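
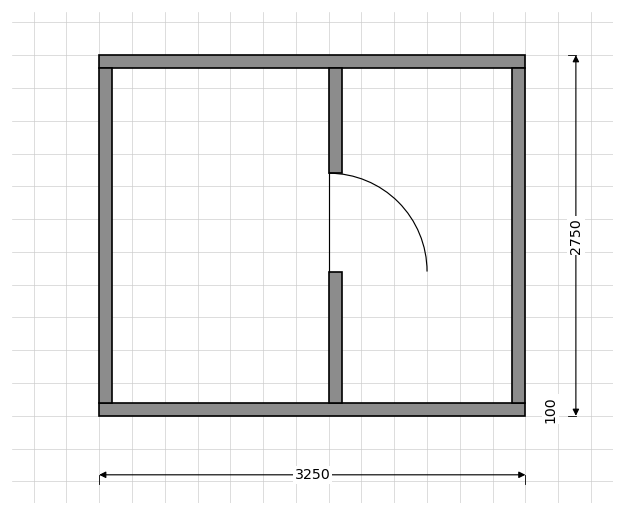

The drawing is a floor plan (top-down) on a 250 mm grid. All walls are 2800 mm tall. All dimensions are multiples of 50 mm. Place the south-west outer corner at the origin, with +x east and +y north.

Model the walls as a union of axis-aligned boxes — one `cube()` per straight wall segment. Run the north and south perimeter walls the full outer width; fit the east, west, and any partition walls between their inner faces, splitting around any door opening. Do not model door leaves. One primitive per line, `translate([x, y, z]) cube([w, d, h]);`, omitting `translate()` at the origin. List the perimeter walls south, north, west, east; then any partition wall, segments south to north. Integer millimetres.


cube([3250, 100, 2800]);
translate([0, 2650, 0]) cube([3250, 100, 2800]);
translate([0, 100, 0]) cube([100, 2550, 2800]);
translate([3150, 100, 0]) cube([100, 2550, 2800]);
translate([1750, 100, 0]) cube([100, 1000, 2800]);
translate([1750, 1850, 0]) cube([100, 800, 2800]);


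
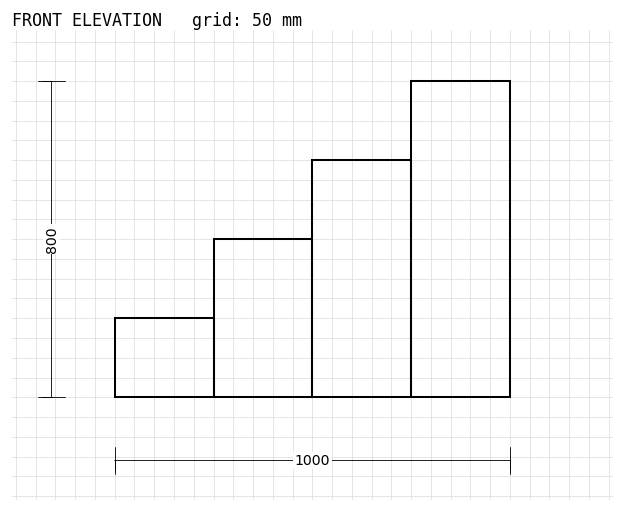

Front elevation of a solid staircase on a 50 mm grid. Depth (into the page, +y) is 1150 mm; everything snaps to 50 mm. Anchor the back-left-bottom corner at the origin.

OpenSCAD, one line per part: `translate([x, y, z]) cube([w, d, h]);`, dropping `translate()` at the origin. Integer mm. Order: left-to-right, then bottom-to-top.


cube([250, 1150, 200]);
translate([250, 0, 0]) cube([250, 1150, 400]);
translate([500, 0, 0]) cube([250, 1150, 600]);
translate([750, 0, 0]) cube([250, 1150, 800]);


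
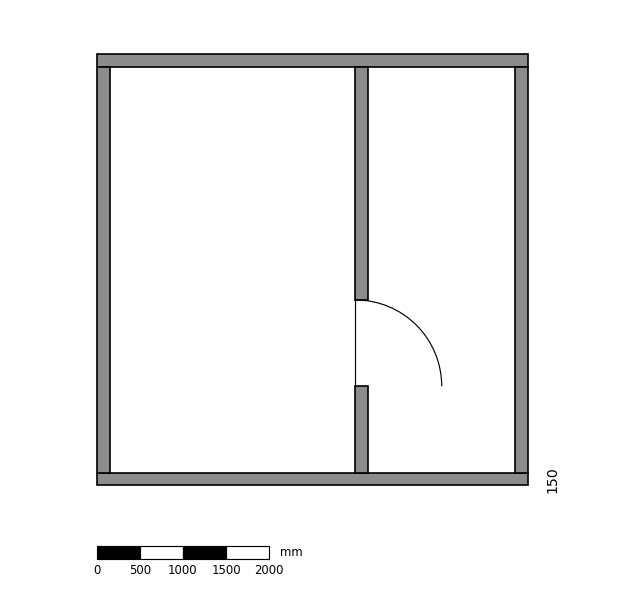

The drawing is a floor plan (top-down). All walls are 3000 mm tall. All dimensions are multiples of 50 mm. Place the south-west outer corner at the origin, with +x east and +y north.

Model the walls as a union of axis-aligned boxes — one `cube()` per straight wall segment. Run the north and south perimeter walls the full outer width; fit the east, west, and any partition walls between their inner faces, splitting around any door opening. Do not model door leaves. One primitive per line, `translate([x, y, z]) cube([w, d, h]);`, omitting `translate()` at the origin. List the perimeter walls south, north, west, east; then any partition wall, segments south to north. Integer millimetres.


cube([5000, 150, 3000]);
translate([0, 4850, 0]) cube([5000, 150, 3000]);
translate([0, 150, 0]) cube([150, 4700, 3000]);
translate([4850, 150, 0]) cube([150, 4700, 3000]);
translate([3000, 150, 0]) cube([150, 1000, 3000]);
translate([3000, 2150, 0]) cube([150, 2700, 3000]);


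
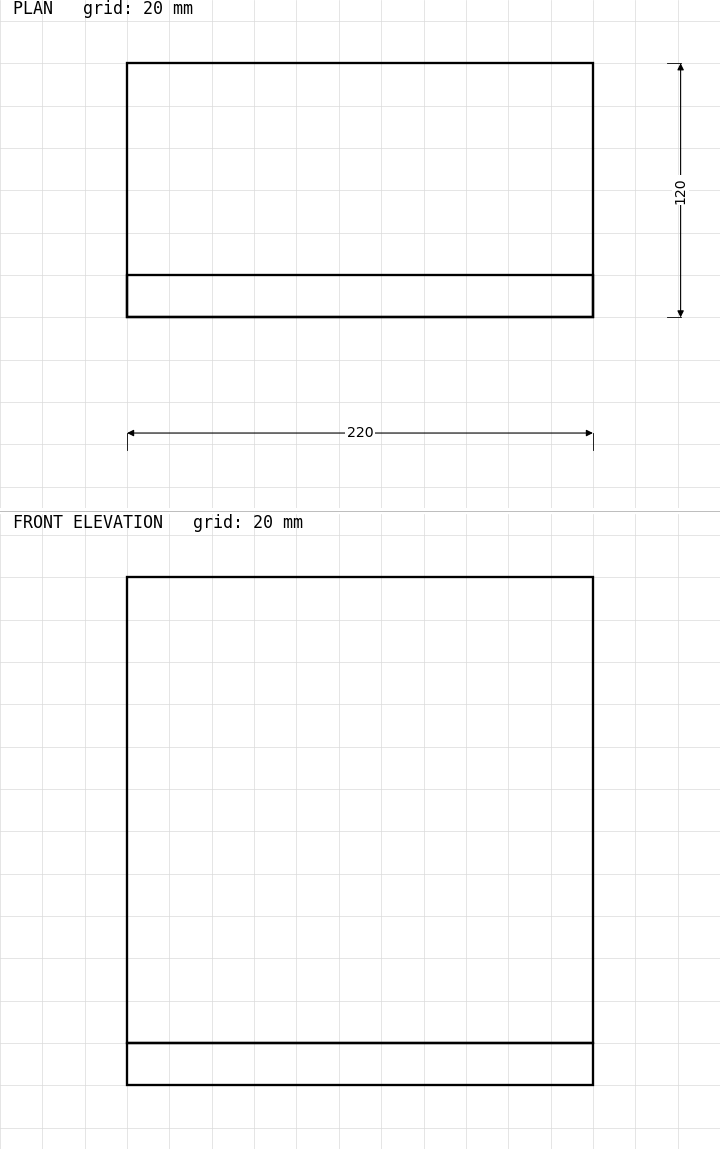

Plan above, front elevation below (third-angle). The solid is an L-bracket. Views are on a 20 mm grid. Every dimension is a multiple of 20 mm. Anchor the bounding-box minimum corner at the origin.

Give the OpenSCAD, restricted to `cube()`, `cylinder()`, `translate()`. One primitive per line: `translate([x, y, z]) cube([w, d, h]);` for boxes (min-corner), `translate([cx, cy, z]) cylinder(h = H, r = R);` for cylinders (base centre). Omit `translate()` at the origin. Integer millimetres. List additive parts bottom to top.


cube([220, 120, 20]);
translate([0, 0, 20]) cube([220, 20, 220]);


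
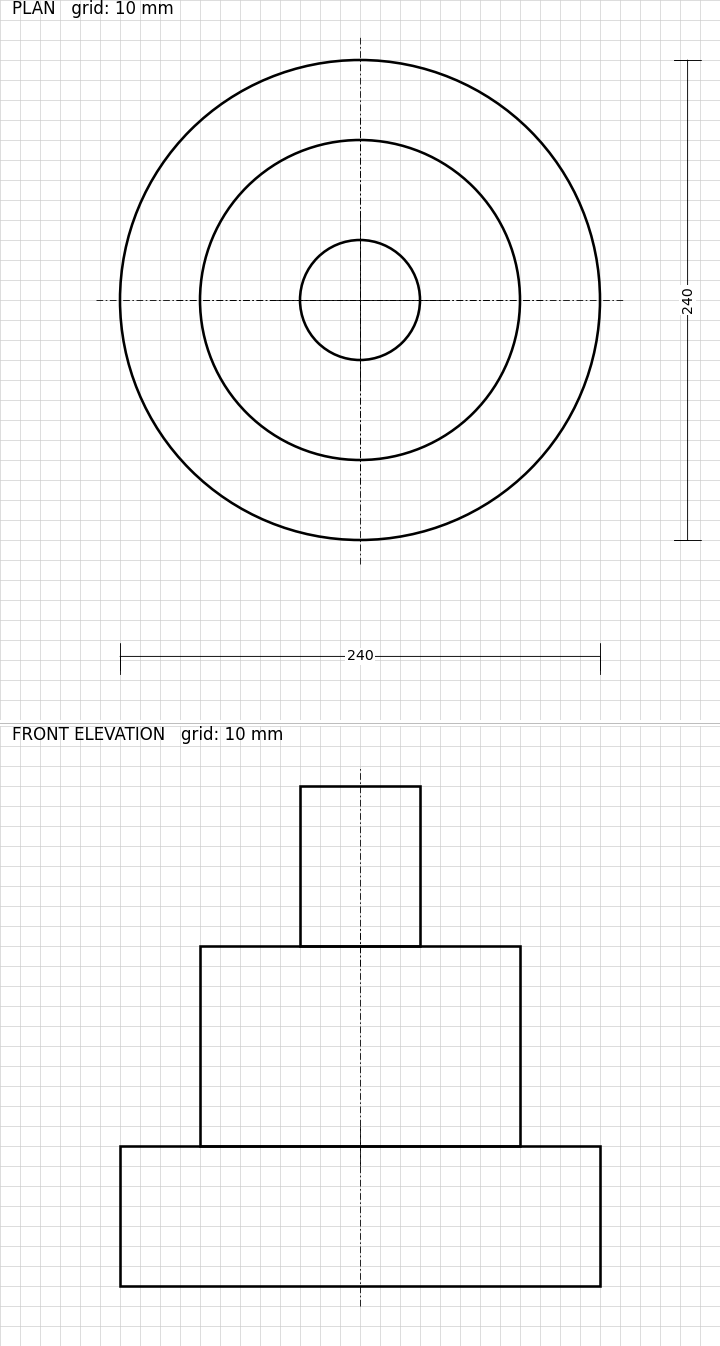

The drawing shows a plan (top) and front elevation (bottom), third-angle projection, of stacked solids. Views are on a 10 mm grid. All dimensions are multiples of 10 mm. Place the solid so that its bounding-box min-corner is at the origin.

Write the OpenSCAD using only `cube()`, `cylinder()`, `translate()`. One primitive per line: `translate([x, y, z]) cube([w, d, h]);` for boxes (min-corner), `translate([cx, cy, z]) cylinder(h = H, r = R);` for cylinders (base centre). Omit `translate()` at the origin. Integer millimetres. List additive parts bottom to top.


translate([120, 120, 0]) cylinder(h = 70, r = 120);
translate([120, 120, 70]) cylinder(h = 100, r = 80);
translate([120, 120, 170]) cylinder(h = 80, r = 30);


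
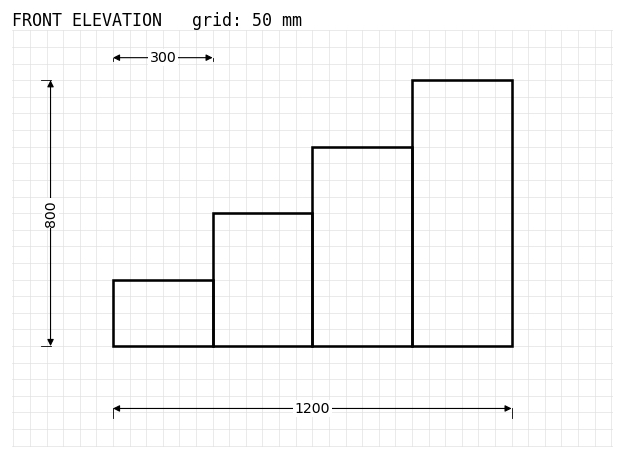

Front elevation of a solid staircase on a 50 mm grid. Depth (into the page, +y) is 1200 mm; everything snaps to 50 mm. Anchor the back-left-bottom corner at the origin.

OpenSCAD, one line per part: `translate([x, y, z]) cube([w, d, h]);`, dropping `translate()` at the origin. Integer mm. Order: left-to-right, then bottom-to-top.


cube([300, 1200, 200]);
translate([300, 0, 0]) cube([300, 1200, 400]);
translate([600, 0, 0]) cube([300, 1200, 600]);
translate([900, 0, 0]) cube([300, 1200, 800]);


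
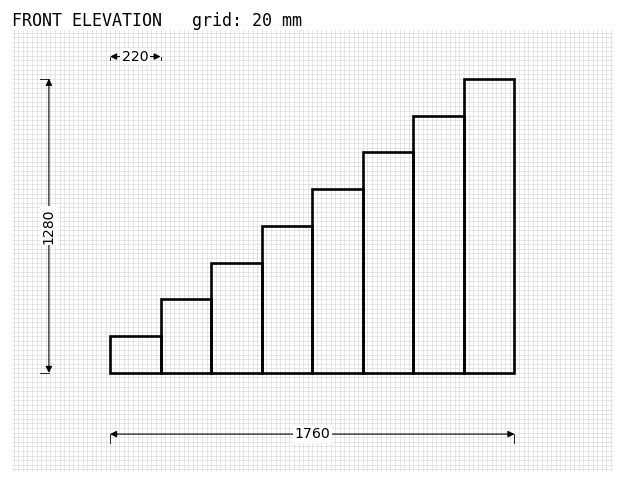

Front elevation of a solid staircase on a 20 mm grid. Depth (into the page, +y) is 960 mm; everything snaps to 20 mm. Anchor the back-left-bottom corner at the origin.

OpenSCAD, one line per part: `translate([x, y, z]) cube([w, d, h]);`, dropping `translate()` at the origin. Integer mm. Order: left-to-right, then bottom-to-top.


cube([220, 960, 160]);
translate([220, 0, 0]) cube([220, 960, 320]);
translate([440, 0, 0]) cube([220, 960, 480]);
translate([660, 0, 0]) cube([220, 960, 640]);
translate([880, 0, 0]) cube([220, 960, 800]);
translate([1100, 0, 0]) cube([220, 960, 960]);
translate([1320, 0, 0]) cube([220, 960, 1120]);
translate([1540, 0, 0]) cube([220, 960, 1280]);


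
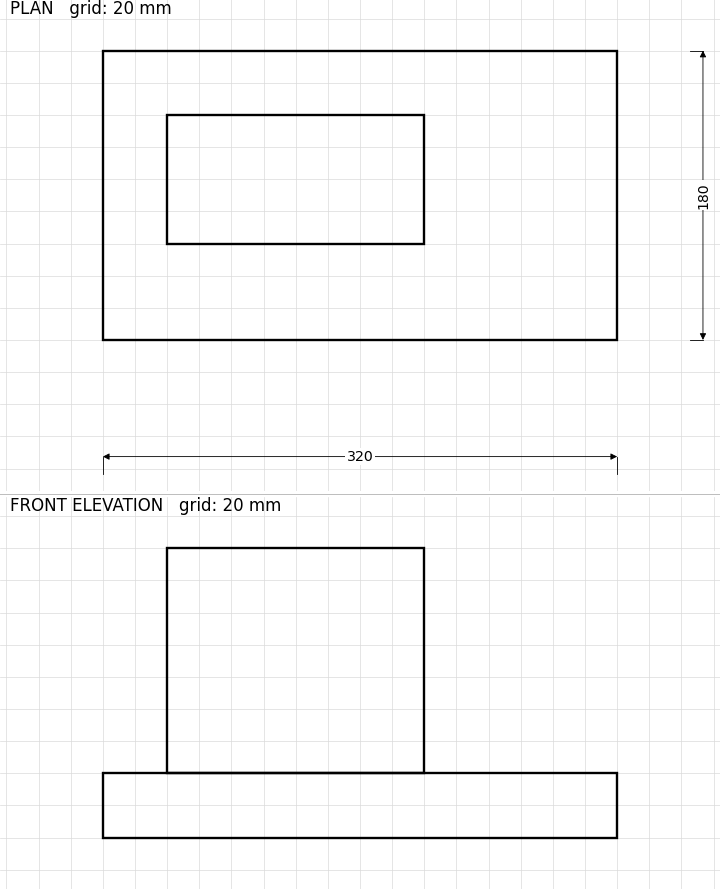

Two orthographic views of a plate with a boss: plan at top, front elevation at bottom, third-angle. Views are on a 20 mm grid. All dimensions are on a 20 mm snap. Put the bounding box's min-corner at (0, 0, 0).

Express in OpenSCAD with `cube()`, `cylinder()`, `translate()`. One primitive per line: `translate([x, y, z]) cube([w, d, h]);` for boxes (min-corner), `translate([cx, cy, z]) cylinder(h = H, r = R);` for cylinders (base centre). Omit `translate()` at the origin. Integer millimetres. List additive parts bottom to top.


cube([320, 180, 40]);
translate([40, 60, 40]) cube([160, 80, 140]);


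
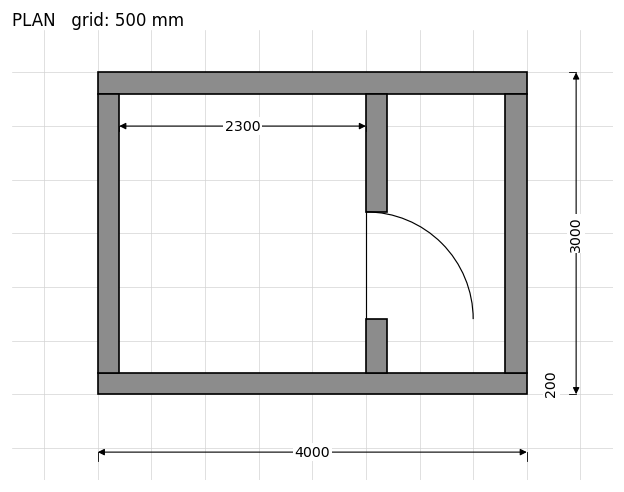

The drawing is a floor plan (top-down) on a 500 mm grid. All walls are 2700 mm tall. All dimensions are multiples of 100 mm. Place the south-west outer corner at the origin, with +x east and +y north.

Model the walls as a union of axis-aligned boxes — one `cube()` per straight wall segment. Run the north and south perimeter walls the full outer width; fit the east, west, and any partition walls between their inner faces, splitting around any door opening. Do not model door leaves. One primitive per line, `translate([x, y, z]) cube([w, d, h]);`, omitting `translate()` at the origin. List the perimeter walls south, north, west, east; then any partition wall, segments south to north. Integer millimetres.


cube([4000, 200, 2700]);
translate([0, 2800, 0]) cube([4000, 200, 2700]);
translate([0, 200, 0]) cube([200, 2600, 2700]);
translate([3800, 200, 0]) cube([200, 2600, 2700]);
translate([2500, 200, 0]) cube([200, 500, 2700]);
translate([2500, 1700, 0]) cube([200, 1100, 2700]);


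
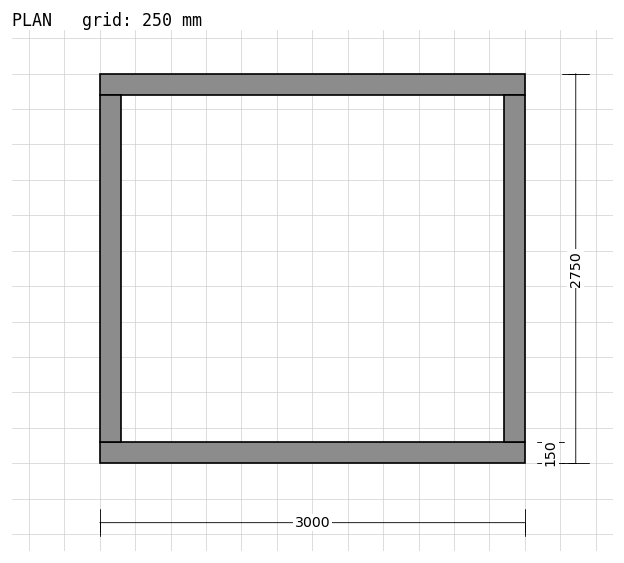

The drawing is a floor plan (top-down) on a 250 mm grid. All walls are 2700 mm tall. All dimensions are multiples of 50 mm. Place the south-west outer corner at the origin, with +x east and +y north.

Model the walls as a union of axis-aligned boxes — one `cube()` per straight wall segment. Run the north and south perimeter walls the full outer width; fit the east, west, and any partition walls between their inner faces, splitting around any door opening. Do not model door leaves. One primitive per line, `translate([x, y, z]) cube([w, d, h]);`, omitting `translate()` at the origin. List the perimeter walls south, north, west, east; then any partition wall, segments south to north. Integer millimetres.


cube([3000, 150, 2700]);
translate([0, 2600, 0]) cube([3000, 150, 2700]);
translate([0, 150, 0]) cube([150, 2450, 2700]);
translate([2850, 150, 0]) cube([150, 2450, 2700]);


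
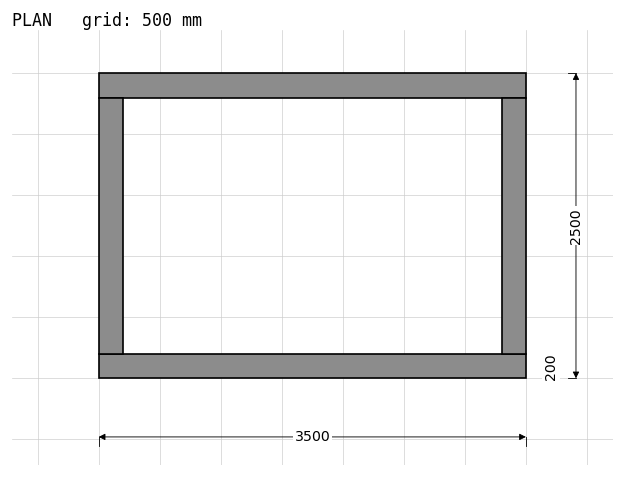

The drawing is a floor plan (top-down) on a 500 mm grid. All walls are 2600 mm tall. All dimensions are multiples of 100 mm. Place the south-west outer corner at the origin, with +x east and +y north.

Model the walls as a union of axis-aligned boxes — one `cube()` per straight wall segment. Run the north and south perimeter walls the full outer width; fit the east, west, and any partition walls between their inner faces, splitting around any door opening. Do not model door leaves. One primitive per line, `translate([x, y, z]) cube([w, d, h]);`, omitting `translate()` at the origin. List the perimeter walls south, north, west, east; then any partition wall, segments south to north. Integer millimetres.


cube([3500, 200, 2600]);
translate([0, 2300, 0]) cube([3500, 200, 2600]);
translate([0, 200, 0]) cube([200, 2100, 2600]);
translate([3300, 200, 0]) cube([200, 2100, 2600]);


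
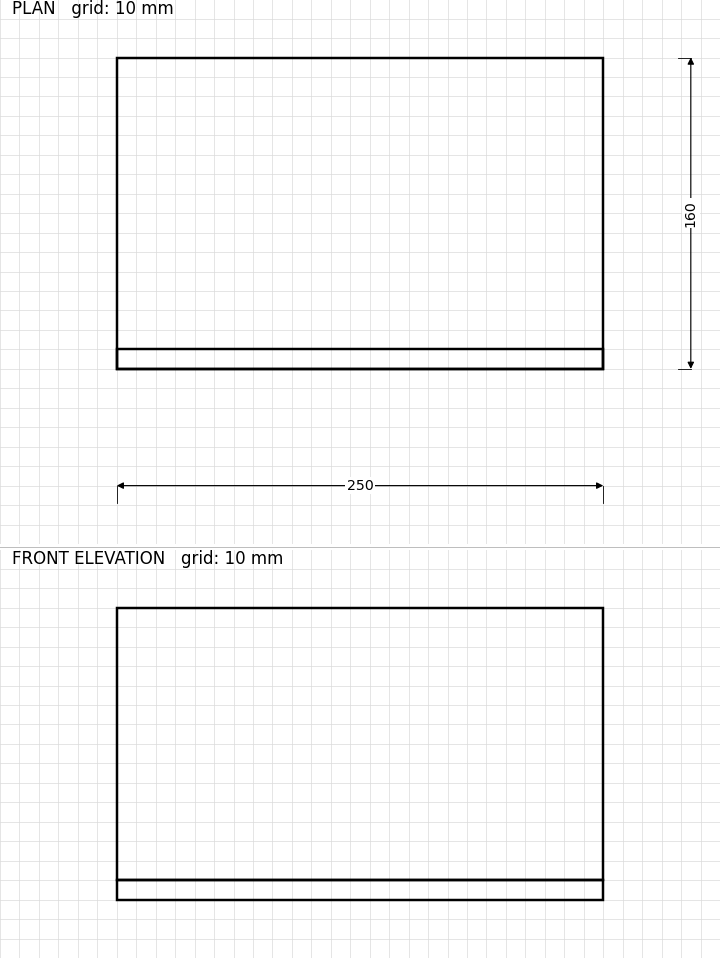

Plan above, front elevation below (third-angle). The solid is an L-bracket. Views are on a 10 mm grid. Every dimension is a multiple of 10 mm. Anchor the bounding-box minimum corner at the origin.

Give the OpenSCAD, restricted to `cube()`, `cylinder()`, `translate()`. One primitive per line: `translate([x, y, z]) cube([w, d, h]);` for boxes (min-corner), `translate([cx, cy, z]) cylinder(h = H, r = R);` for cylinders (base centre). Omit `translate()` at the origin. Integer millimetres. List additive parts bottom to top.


cube([250, 160, 10]);
translate([0, 0, 10]) cube([250, 10, 140]);


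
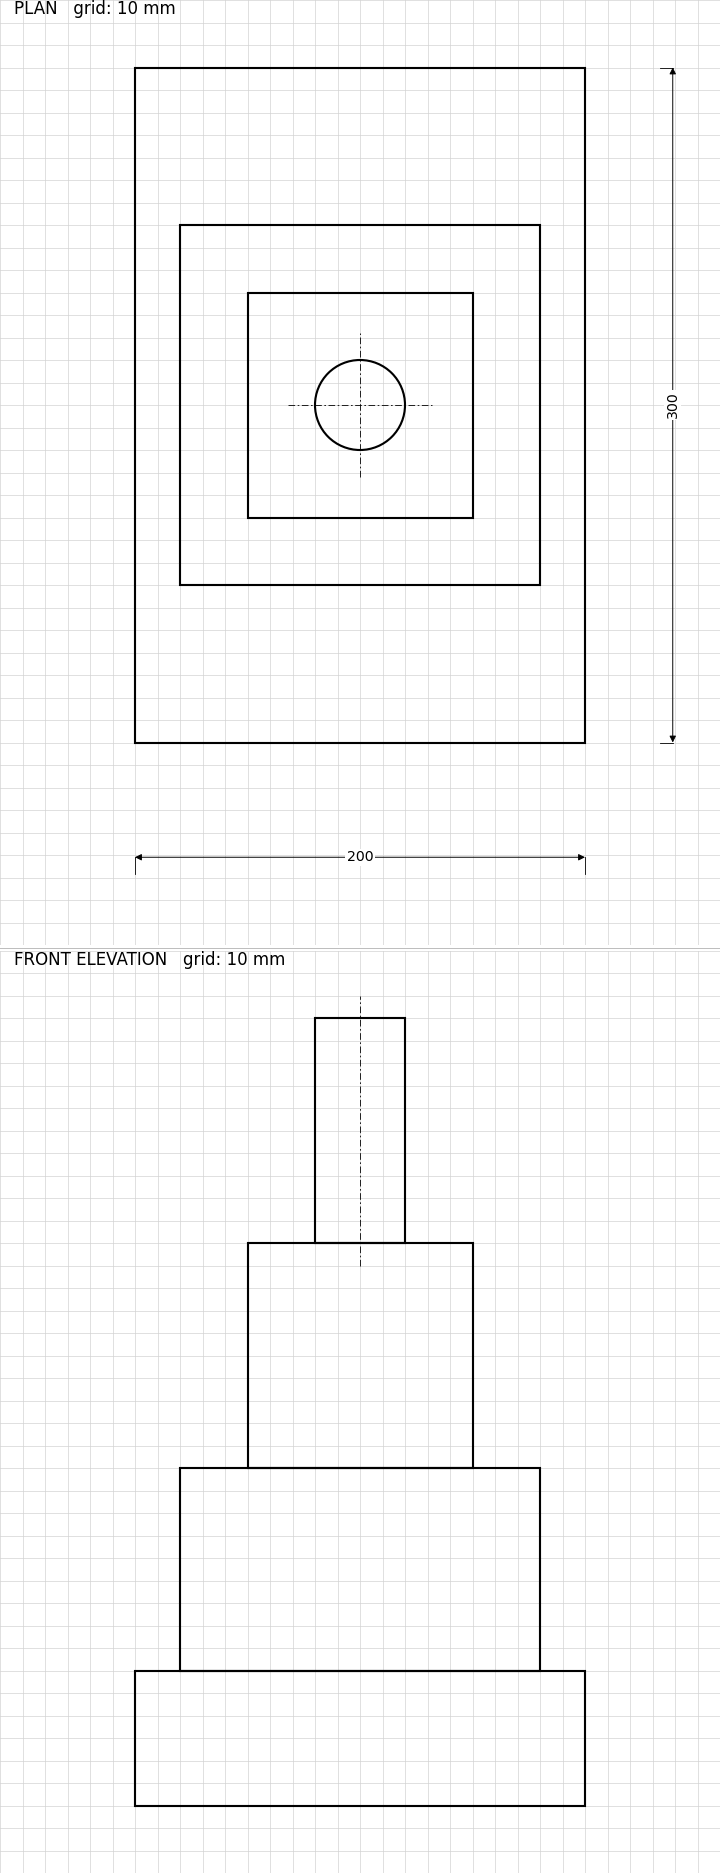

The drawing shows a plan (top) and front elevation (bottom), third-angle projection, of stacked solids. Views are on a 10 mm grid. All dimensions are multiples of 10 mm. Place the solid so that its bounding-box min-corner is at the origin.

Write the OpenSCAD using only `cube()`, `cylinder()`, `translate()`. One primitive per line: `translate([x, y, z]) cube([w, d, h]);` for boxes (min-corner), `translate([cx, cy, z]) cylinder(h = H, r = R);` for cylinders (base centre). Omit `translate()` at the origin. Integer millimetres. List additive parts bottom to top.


cube([200, 300, 60]);
translate([20, 70, 60]) cube([160, 160, 90]);
translate([50, 100, 150]) cube([100, 100, 100]);
translate([100, 150, 250]) cylinder(h = 100, r = 20);


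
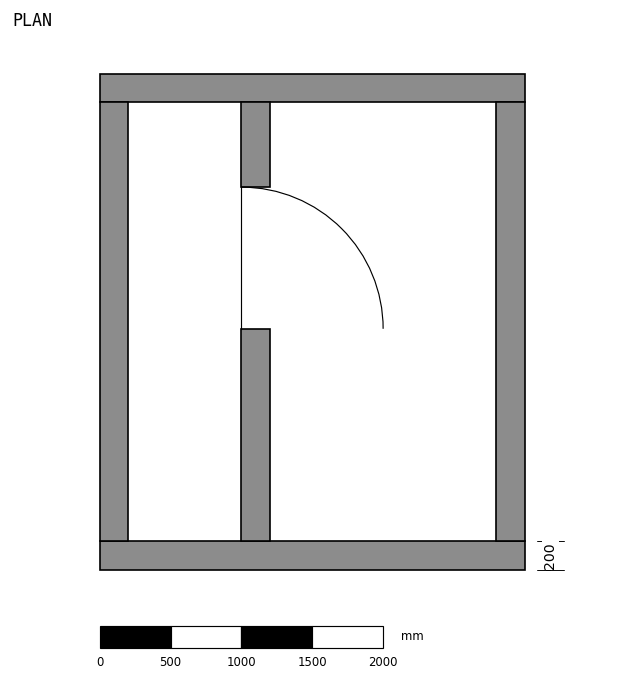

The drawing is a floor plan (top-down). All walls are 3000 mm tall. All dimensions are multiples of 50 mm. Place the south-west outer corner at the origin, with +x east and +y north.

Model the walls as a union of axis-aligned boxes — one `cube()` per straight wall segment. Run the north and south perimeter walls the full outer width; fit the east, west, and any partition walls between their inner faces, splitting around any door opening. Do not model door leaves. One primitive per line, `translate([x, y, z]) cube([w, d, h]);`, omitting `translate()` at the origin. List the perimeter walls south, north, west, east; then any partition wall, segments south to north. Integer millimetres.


cube([3000, 200, 3000]);
translate([0, 3300, 0]) cube([3000, 200, 3000]);
translate([0, 200, 0]) cube([200, 3100, 3000]);
translate([2800, 200, 0]) cube([200, 3100, 3000]);
translate([1000, 200, 0]) cube([200, 1500, 3000]);
translate([1000, 2700, 0]) cube([200, 600, 3000]);


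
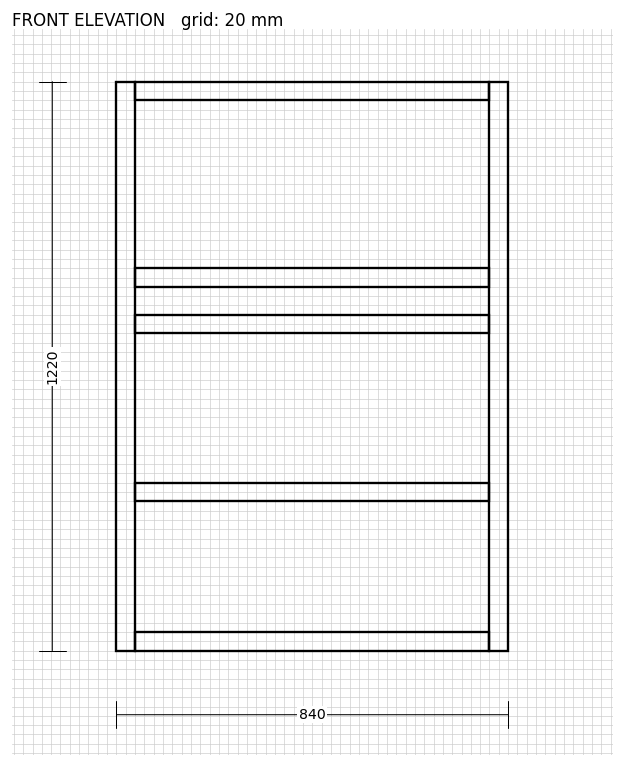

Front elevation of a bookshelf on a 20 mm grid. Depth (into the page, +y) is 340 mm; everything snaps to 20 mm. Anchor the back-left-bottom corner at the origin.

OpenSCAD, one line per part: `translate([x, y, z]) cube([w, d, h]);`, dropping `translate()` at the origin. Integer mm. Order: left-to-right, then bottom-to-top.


cube([40, 340, 1220]);
translate([40, 0, 0]) cube([760, 340, 40]);
translate([40, 0, 320]) cube([760, 340, 40]);
translate([40, 0, 680]) cube([760, 340, 40]);
translate([40, 0, 780]) cube([760, 340, 40]);
translate([40, 0, 1180]) cube([760, 340, 40]);
translate([800, 0, 0]) cube([40, 340, 1220]);


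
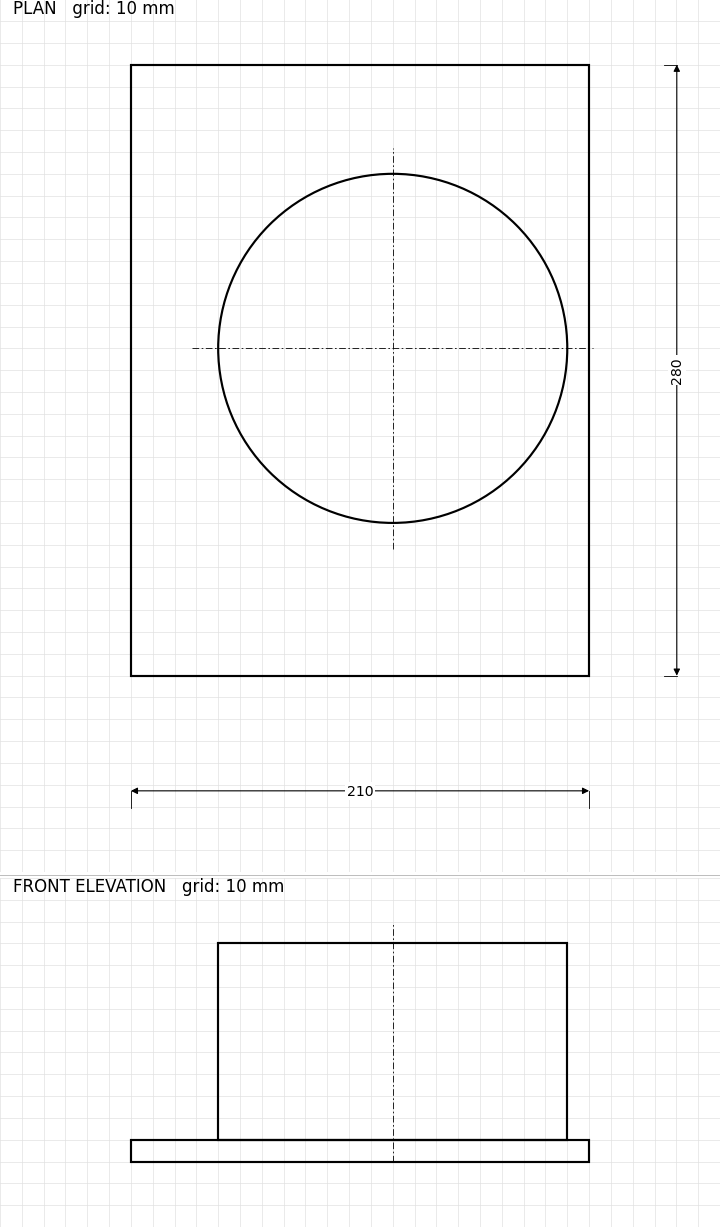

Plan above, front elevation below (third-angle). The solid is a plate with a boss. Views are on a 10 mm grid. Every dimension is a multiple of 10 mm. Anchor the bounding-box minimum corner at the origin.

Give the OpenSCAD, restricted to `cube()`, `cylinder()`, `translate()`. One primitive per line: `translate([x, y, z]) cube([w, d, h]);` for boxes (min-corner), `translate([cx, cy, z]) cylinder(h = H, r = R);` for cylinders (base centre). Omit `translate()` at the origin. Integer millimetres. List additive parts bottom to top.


cube([210, 280, 10]);
translate([120, 150, 10]) cylinder(h = 90, r = 80);


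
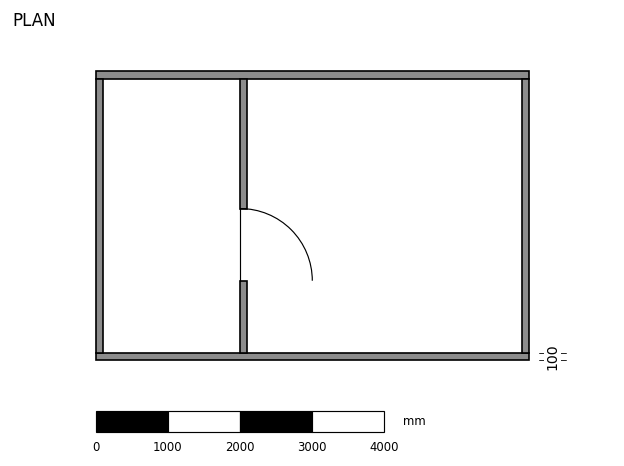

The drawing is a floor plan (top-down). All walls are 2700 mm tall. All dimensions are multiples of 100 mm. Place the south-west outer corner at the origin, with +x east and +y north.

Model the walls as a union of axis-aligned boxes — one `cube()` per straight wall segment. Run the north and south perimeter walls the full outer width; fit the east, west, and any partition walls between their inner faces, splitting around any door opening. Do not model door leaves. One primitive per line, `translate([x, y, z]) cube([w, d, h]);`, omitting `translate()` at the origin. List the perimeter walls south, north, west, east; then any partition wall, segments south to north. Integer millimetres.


cube([6000, 100, 2700]);
translate([0, 3900, 0]) cube([6000, 100, 2700]);
translate([0, 100, 0]) cube([100, 3800, 2700]);
translate([5900, 100, 0]) cube([100, 3800, 2700]);
translate([2000, 100, 0]) cube([100, 1000, 2700]);
translate([2000, 2100, 0]) cube([100, 1800, 2700]);


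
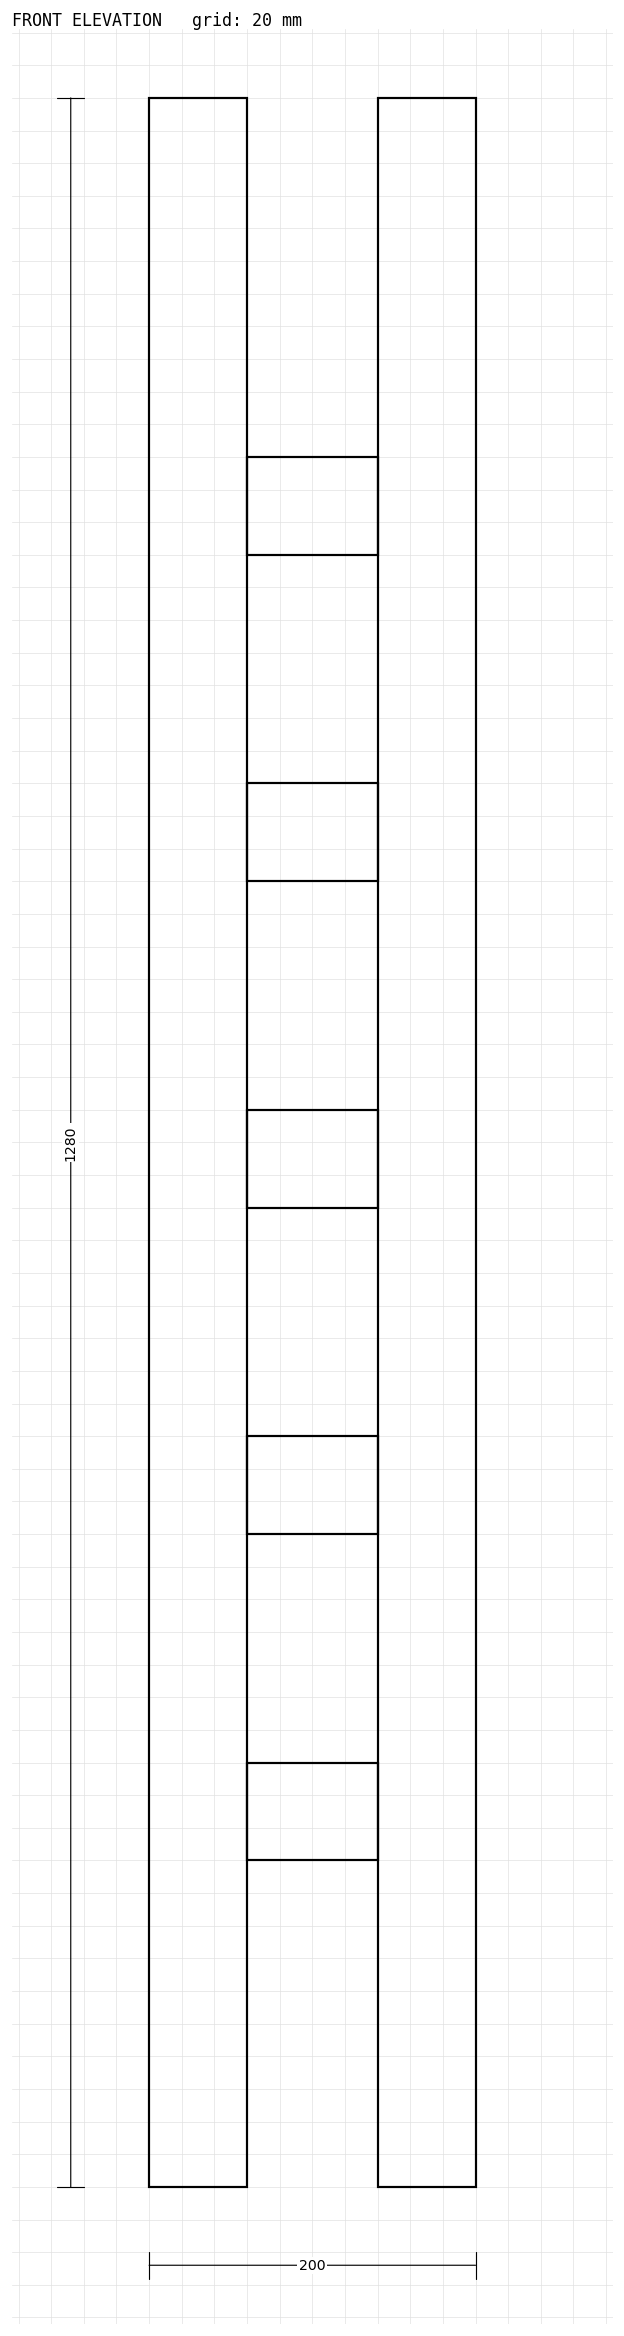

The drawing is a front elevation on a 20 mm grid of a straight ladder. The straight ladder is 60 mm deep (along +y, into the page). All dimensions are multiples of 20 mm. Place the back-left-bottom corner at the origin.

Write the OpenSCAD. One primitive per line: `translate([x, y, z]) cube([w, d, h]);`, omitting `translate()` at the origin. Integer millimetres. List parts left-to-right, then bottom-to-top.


cube([60, 60, 1280]);
translate([60, 0, 200]) cube([80, 60, 60]);
translate([60, 0, 400]) cube([80, 60, 60]);
translate([60, 0, 600]) cube([80, 60, 60]);
translate([60, 0, 800]) cube([80, 60, 60]);
translate([60, 0, 1000]) cube([80, 60, 60]);
translate([140, 0, 0]) cube([60, 60, 1280]);


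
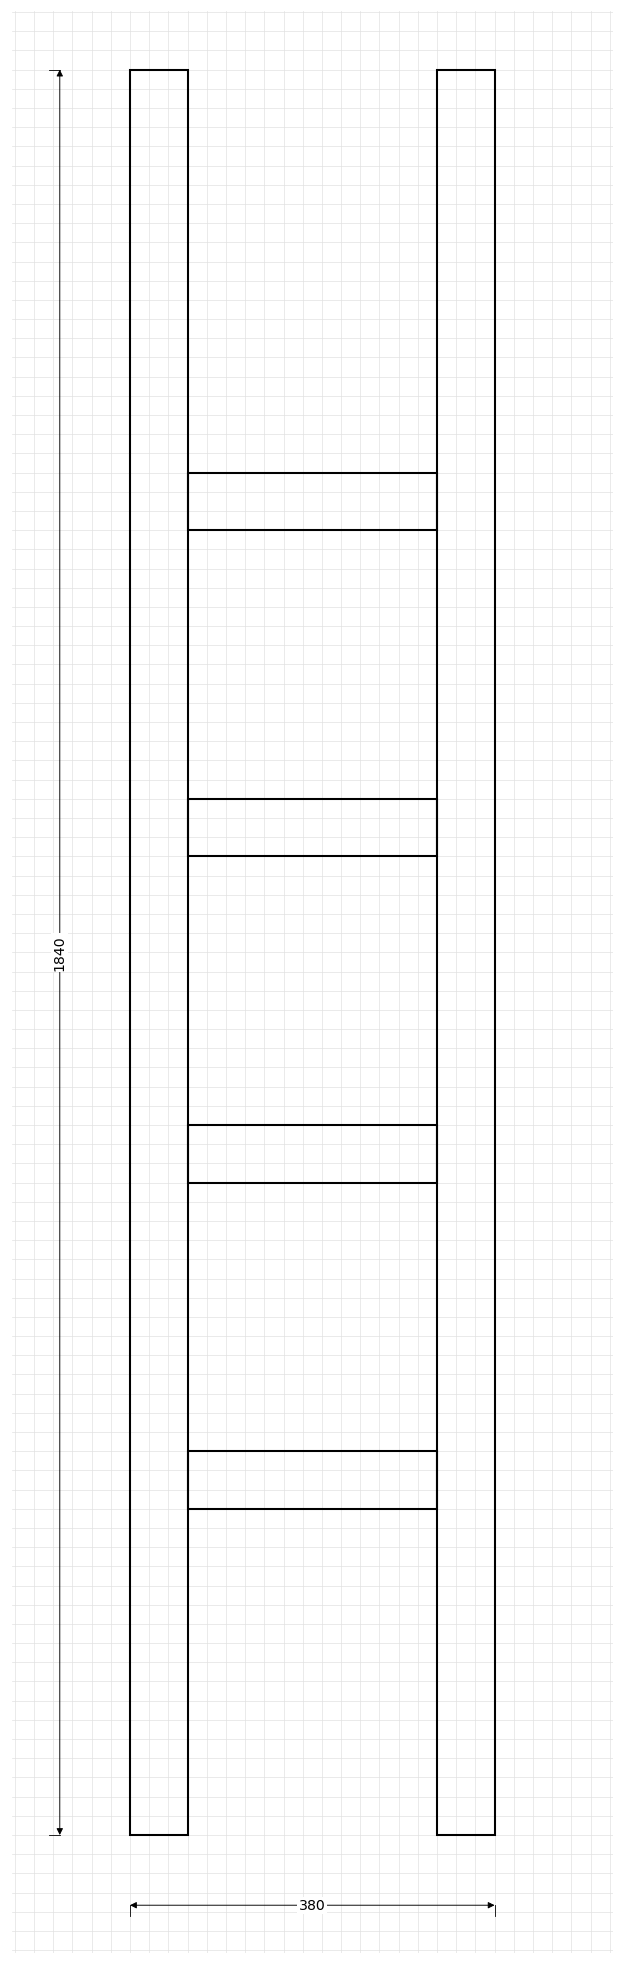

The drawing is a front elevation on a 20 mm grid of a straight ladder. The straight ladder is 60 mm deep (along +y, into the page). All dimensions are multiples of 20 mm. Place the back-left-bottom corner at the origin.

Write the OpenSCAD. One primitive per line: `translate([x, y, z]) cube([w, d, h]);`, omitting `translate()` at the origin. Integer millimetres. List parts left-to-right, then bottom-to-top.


cube([60, 60, 1840]);
translate([60, 0, 340]) cube([260, 60, 60]);
translate([60, 0, 680]) cube([260, 60, 60]);
translate([60, 0, 1020]) cube([260, 60, 60]);
translate([60, 0, 1360]) cube([260, 60, 60]);
translate([320, 0, 0]) cube([60, 60, 1840]);


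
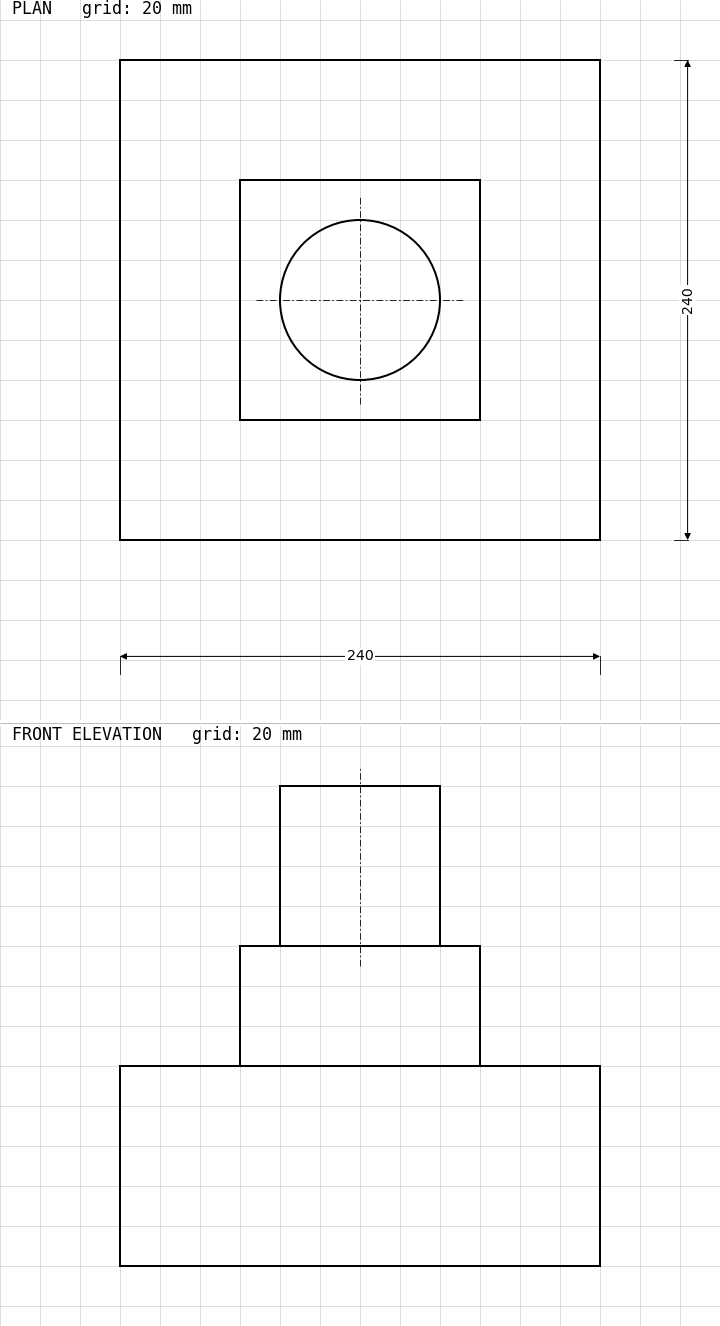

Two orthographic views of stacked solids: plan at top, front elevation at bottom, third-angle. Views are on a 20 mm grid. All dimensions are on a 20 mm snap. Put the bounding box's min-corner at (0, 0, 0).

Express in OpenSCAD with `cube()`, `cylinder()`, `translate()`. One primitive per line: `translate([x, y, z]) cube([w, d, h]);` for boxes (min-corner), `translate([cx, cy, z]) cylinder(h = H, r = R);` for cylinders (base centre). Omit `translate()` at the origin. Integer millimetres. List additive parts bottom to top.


cube([240, 240, 100]);
translate([60, 60, 100]) cube([120, 120, 60]);
translate([120, 120, 160]) cylinder(h = 80, r = 40);


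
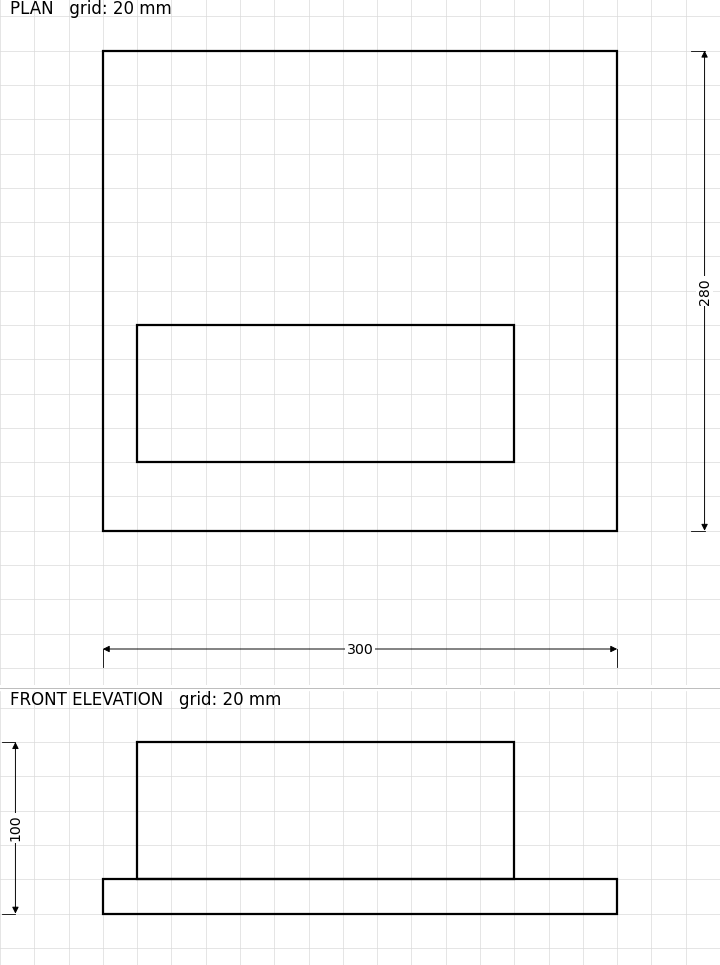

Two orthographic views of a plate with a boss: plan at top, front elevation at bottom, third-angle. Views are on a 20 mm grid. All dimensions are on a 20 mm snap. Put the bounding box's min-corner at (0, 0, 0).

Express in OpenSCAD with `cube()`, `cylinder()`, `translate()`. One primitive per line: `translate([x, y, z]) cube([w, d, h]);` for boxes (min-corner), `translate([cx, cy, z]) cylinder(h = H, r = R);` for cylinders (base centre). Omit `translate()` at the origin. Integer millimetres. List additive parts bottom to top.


cube([300, 280, 20]);
translate([20, 40, 20]) cube([220, 80, 80]);


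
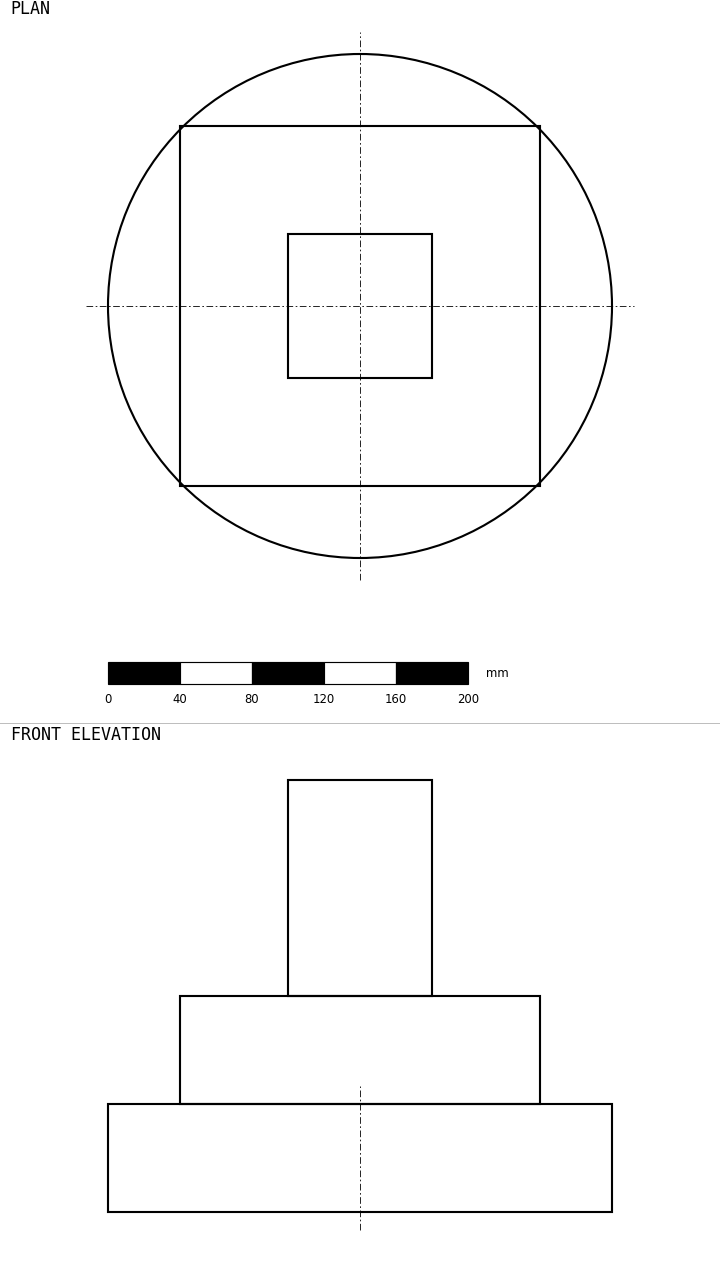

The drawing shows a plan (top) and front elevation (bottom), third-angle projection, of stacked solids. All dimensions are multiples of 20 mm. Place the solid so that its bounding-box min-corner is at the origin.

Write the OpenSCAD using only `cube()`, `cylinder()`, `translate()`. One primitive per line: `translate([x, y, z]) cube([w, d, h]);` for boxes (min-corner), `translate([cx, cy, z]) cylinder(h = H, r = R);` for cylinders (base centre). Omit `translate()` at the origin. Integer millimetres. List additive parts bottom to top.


translate([140, 140, 0]) cylinder(h = 60, r = 140);
translate([40, 40, 60]) cube([200, 200, 60]);
translate([100, 100, 120]) cube([80, 80, 120]);


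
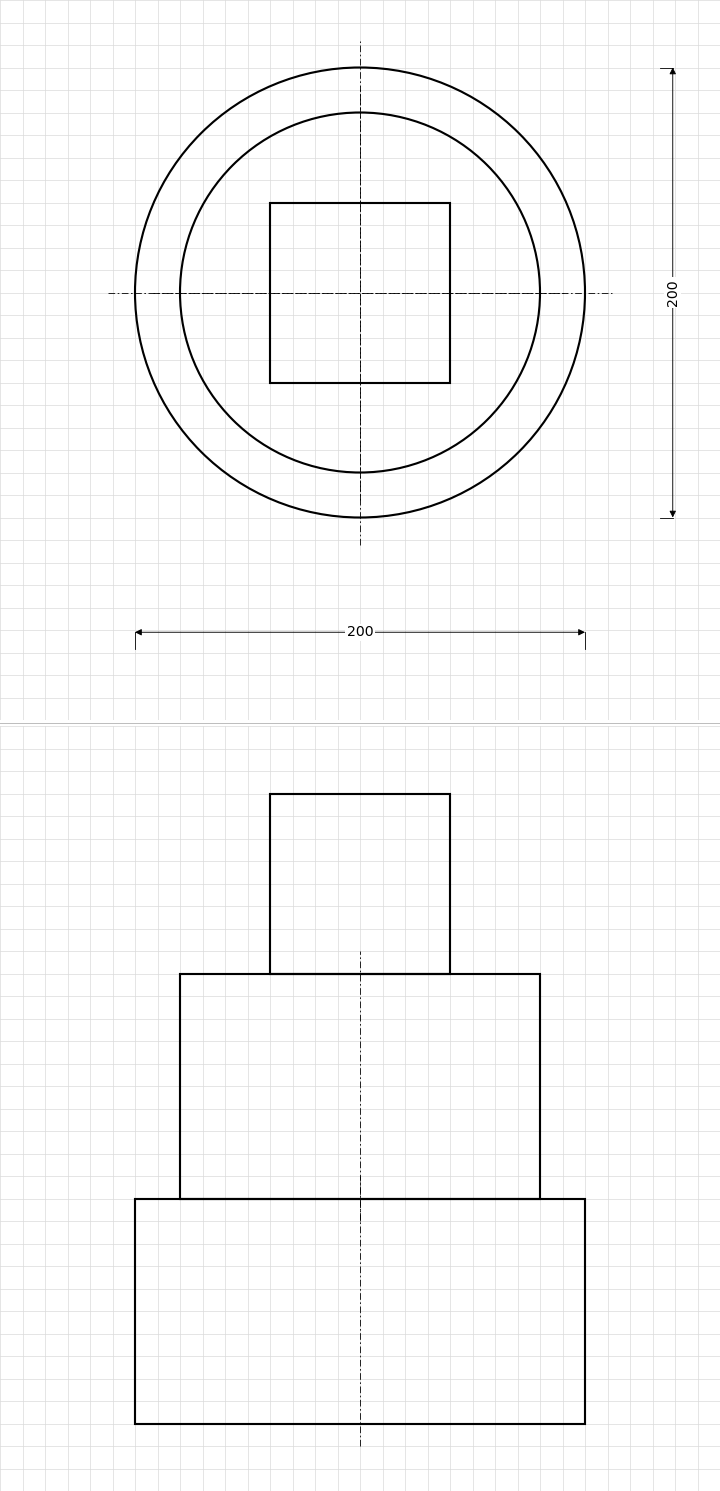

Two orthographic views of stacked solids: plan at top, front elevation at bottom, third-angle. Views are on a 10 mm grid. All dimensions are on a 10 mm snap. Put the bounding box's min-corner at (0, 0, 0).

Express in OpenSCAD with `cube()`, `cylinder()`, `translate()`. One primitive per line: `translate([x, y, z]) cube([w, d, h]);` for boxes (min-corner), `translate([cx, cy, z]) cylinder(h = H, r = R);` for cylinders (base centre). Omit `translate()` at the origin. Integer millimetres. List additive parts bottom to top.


translate([100, 100, 0]) cylinder(h = 100, r = 100);
translate([100, 100, 100]) cylinder(h = 100, r = 80);
translate([60, 60, 200]) cube([80, 80, 80]);


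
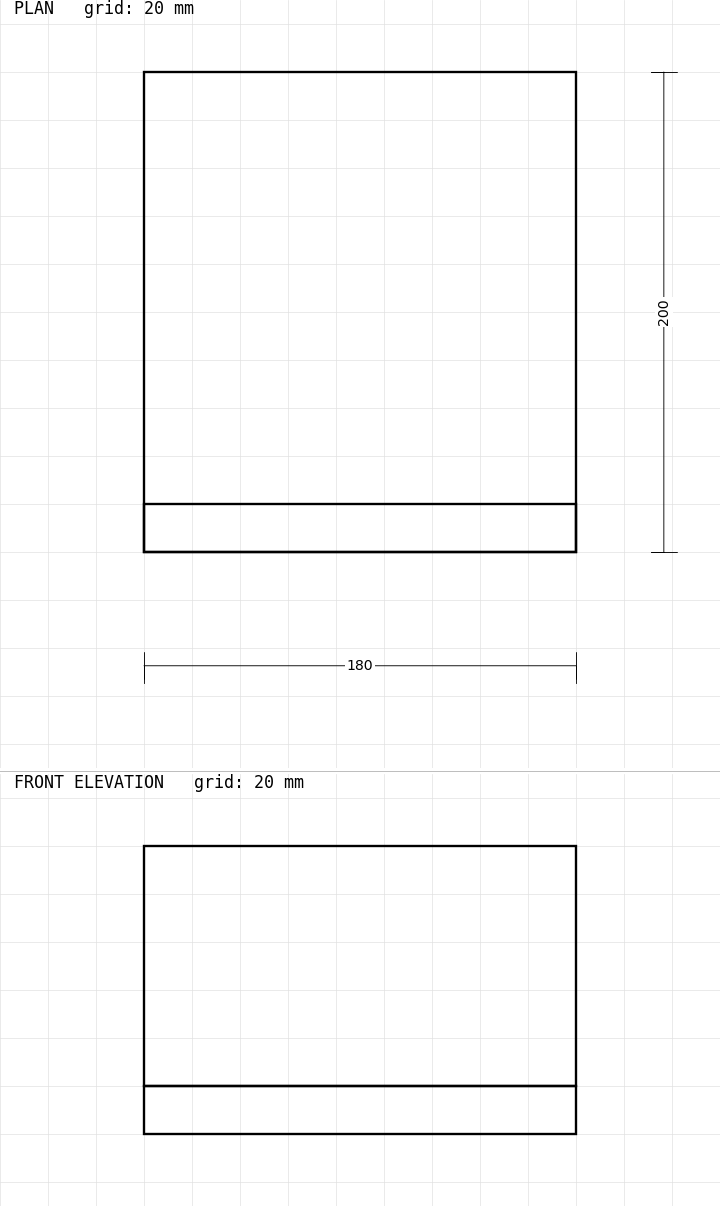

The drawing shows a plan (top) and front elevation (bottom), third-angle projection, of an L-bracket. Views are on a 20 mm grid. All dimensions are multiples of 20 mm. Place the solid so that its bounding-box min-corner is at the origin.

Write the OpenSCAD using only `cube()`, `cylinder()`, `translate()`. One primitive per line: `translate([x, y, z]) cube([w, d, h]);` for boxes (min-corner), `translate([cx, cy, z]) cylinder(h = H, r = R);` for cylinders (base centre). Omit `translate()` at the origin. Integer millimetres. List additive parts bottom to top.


cube([180, 200, 20]);
translate([0, 0, 20]) cube([180, 20, 100]);


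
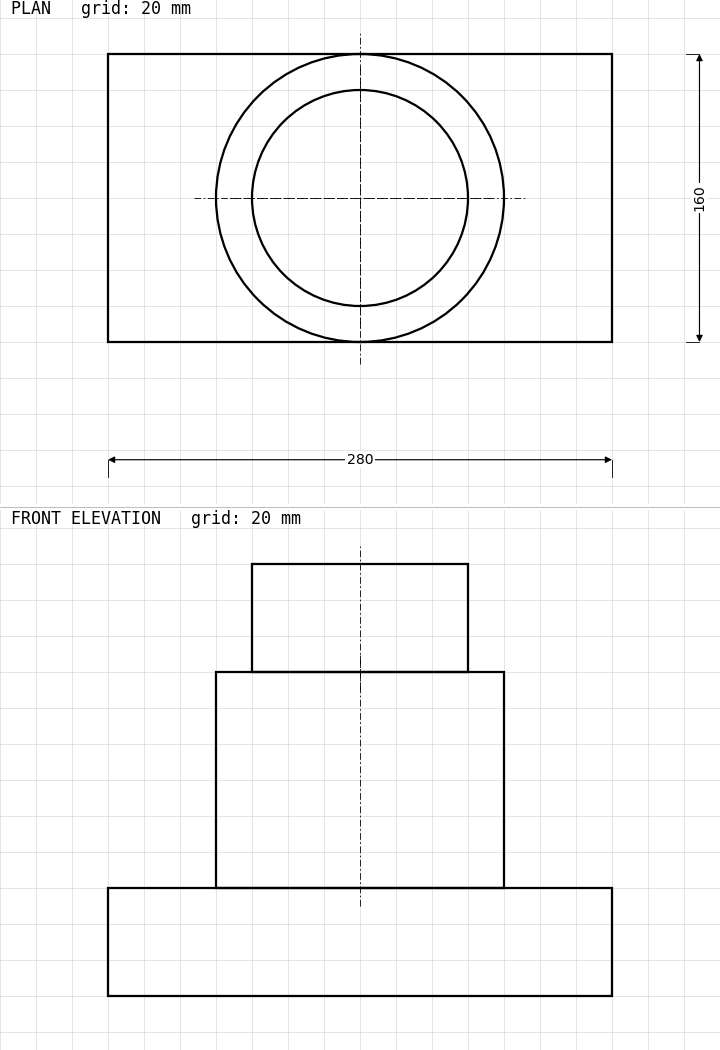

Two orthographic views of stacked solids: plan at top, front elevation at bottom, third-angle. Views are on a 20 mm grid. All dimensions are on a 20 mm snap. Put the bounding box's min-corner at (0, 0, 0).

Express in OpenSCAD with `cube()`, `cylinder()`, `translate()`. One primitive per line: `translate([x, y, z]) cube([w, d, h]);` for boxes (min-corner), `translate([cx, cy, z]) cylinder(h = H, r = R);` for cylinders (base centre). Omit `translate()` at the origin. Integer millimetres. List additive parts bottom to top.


cube([280, 160, 60]);
translate([140, 80, 60]) cylinder(h = 120, r = 80);
translate([140, 80, 180]) cylinder(h = 60, r = 60);


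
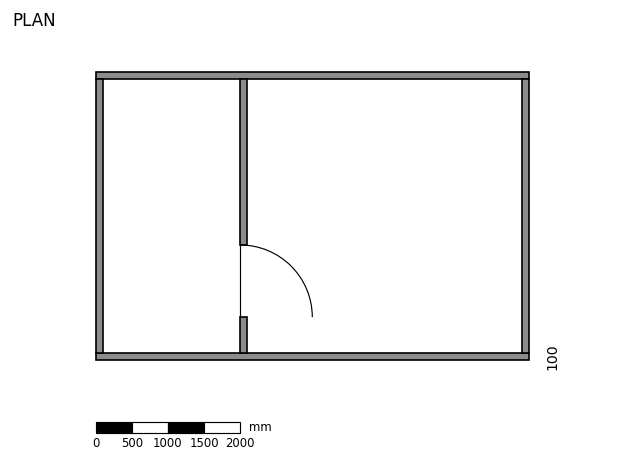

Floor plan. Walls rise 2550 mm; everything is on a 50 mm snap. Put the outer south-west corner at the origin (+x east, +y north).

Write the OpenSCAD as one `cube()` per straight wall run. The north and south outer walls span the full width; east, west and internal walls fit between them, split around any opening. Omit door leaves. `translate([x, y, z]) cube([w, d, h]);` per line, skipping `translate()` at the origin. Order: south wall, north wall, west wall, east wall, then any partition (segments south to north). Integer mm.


cube([6000, 100, 2550]);
translate([0, 3900, 0]) cube([6000, 100, 2550]);
translate([0, 100, 0]) cube([100, 3800, 2550]);
translate([5900, 100, 0]) cube([100, 3800, 2550]);
translate([2000, 100, 0]) cube([100, 500, 2550]);
translate([2000, 1600, 0]) cube([100, 2300, 2550]);


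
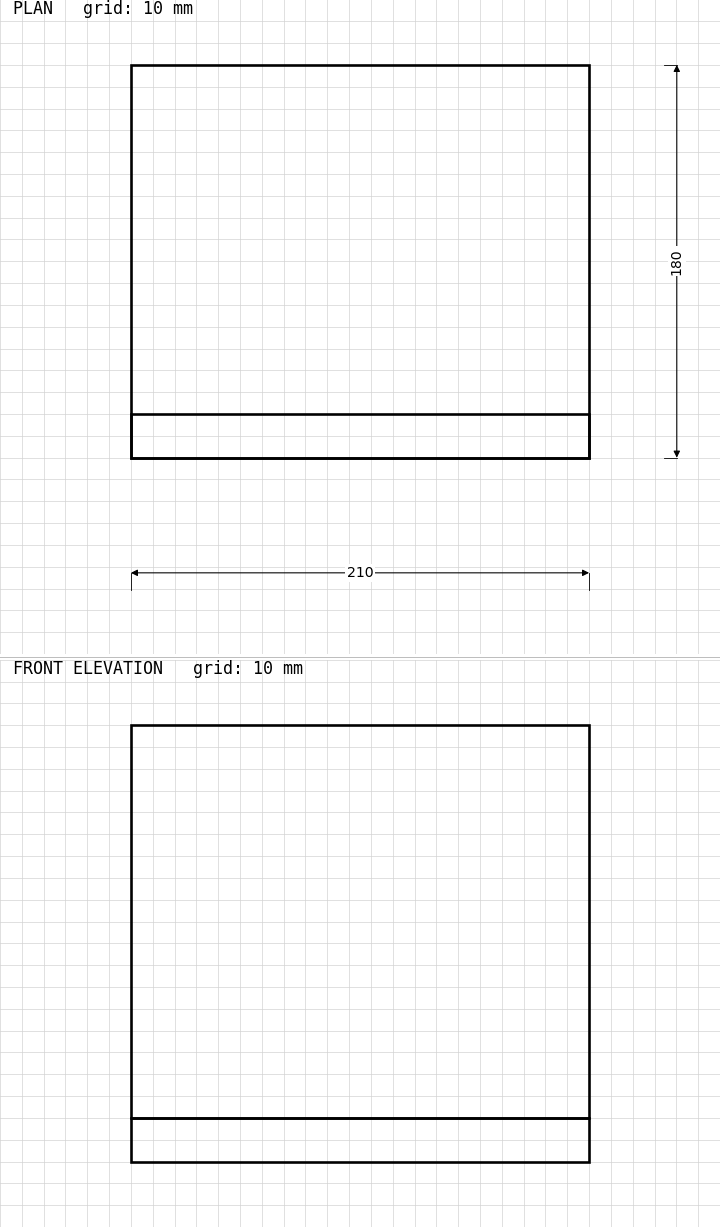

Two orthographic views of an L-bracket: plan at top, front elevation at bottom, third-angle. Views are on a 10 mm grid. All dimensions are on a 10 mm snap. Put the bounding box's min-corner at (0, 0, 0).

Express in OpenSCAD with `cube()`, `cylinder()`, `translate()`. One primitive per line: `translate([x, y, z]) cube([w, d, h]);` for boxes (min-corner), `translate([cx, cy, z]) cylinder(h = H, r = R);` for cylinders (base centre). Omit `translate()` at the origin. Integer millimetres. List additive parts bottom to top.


cube([210, 180, 20]);
translate([0, 0, 20]) cube([210, 20, 180]);


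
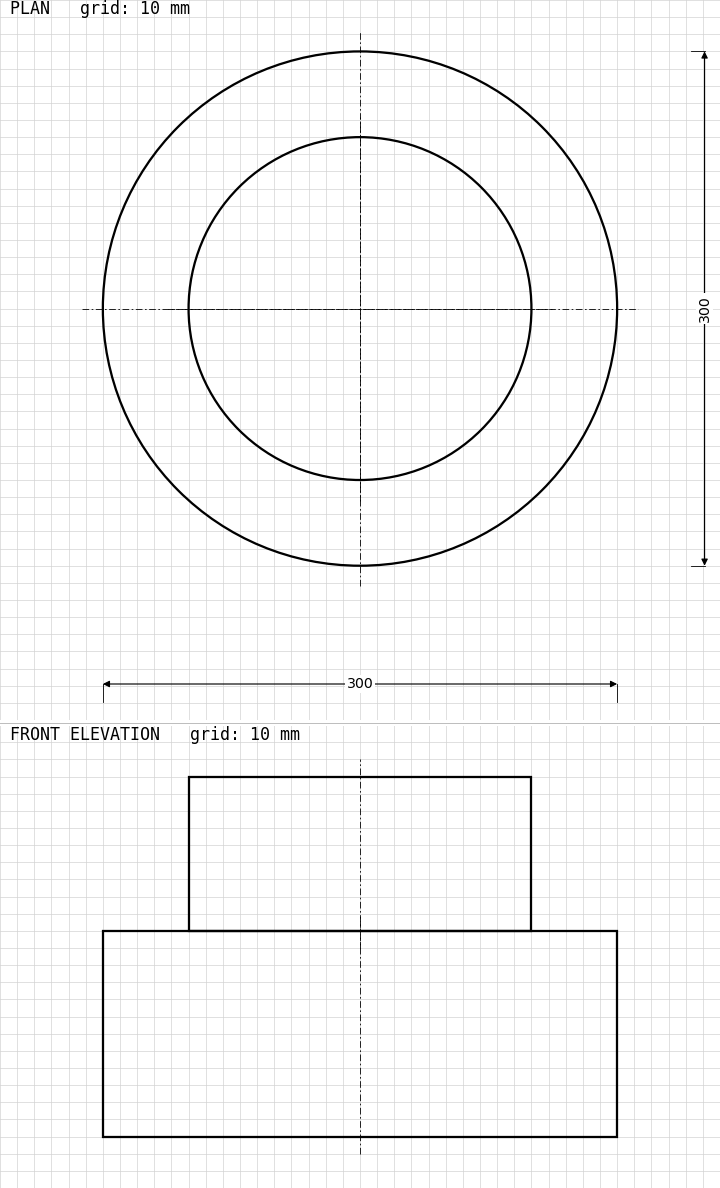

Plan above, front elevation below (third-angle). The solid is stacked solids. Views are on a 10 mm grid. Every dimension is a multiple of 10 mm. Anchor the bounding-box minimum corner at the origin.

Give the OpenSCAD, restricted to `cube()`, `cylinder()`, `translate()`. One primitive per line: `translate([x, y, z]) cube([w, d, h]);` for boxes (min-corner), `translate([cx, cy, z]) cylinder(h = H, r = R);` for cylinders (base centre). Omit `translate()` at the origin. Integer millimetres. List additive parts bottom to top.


translate([150, 150, 0]) cylinder(h = 120, r = 150);
translate([150, 150, 120]) cylinder(h = 90, r = 100);


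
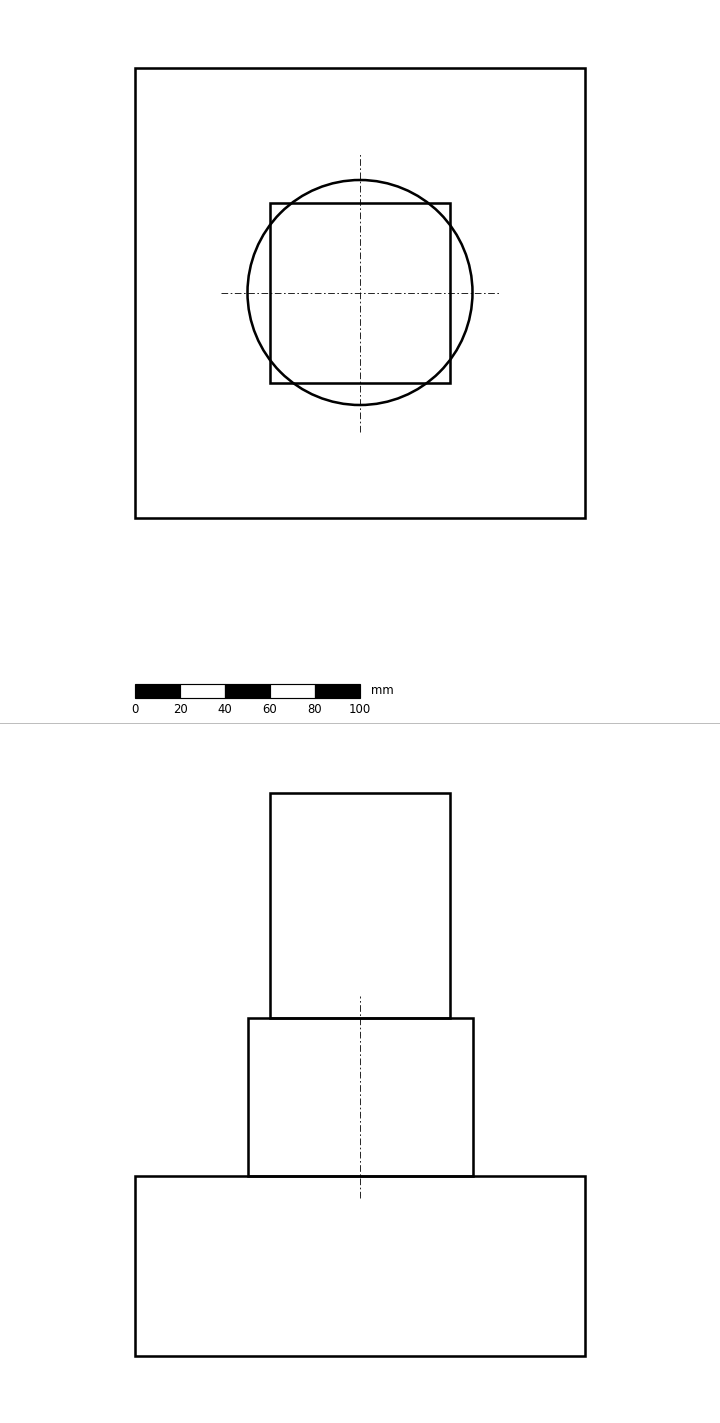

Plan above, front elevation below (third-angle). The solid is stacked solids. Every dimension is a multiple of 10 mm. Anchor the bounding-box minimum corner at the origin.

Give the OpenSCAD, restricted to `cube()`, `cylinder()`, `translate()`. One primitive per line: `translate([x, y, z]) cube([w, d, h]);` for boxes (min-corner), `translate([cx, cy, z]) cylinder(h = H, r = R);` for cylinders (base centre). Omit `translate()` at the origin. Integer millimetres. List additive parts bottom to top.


cube([200, 200, 80]);
translate([100, 100, 80]) cylinder(h = 70, r = 50);
translate([60, 60, 150]) cube([80, 80, 100]);


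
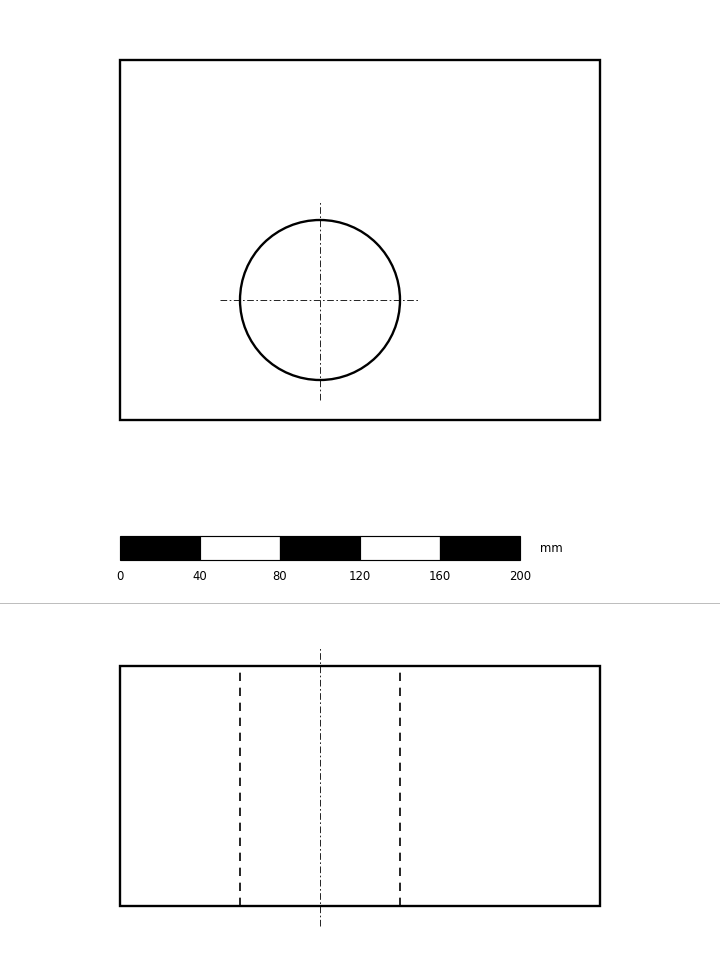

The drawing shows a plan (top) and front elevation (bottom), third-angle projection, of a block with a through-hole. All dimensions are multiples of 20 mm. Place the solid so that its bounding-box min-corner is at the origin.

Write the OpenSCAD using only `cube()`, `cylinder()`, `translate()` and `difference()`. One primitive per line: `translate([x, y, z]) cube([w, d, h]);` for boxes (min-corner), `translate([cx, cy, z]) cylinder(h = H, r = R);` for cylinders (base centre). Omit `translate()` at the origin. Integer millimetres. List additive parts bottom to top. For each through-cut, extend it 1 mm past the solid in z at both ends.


difference() {
  cube([240, 180, 120]);
  translate([100, 60, -1]) cylinder(h = 122, r = 40);
}


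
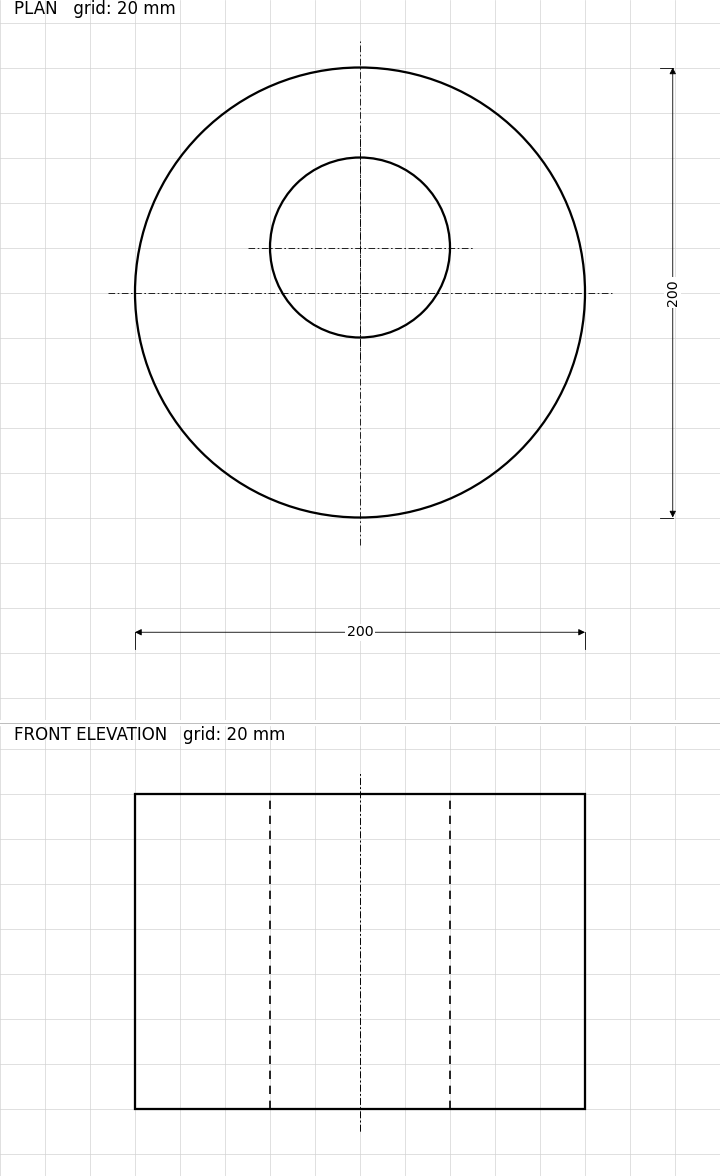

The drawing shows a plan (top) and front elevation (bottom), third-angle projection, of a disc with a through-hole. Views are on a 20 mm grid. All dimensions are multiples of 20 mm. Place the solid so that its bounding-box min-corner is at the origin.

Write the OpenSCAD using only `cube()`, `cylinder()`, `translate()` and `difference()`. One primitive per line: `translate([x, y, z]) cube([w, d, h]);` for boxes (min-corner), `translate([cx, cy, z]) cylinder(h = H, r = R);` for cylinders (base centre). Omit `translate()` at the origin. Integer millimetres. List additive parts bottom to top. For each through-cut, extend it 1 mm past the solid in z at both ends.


difference() {
  translate([100, 100, 0]) cylinder(h = 140, r = 100);
  translate([100, 120, -1]) cylinder(h = 142, r = 40);
}


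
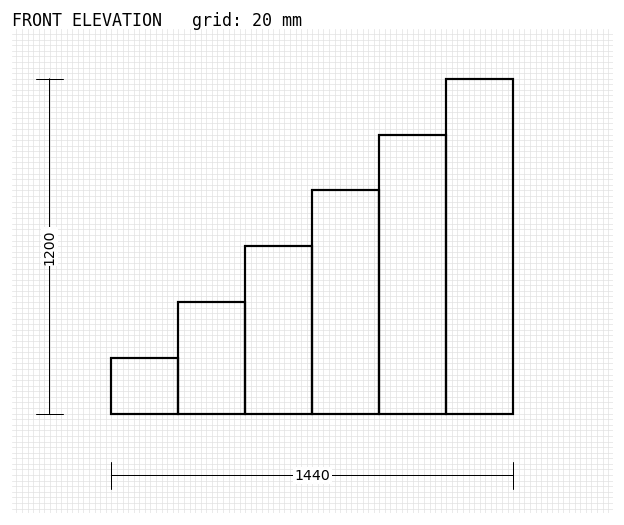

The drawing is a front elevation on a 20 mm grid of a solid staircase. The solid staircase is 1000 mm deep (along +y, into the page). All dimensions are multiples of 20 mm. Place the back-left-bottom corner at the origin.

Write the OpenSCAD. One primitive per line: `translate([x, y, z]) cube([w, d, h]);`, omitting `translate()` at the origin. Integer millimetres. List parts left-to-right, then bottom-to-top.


cube([240, 1000, 200]);
translate([240, 0, 0]) cube([240, 1000, 400]);
translate([480, 0, 0]) cube([240, 1000, 600]);
translate([720, 0, 0]) cube([240, 1000, 800]);
translate([960, 0, 0]) cube([240, 1000, 1000]);
translate([1200, 0, 0]) cube([240, 1000, 1200]);


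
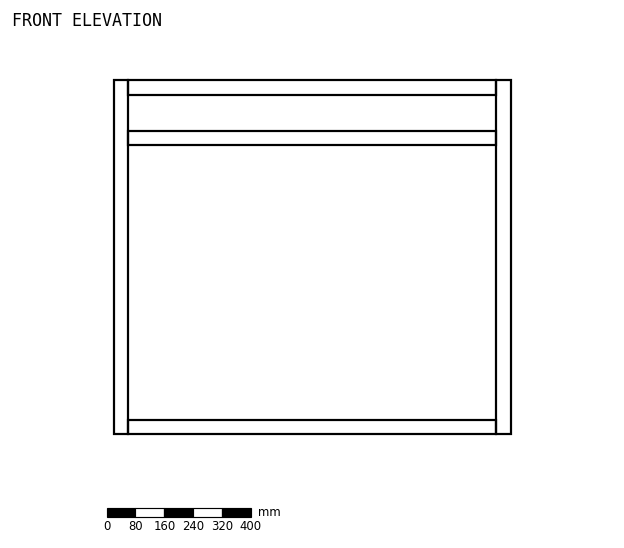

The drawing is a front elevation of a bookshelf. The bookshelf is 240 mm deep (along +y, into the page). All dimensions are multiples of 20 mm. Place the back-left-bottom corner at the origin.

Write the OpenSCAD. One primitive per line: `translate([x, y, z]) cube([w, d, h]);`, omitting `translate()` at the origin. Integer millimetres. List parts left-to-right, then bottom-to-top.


cube([40, 240, 980]);
translate([40, 0, 0]) cube([1020, 240, 40]);
translate([40, 0, 800]) cube([1020, 240, 40]);
translate([40, 0, 940]) cube([1020, 240, 40]);
translate([1060, 0, 0]) cube([40, 240, 980]);
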